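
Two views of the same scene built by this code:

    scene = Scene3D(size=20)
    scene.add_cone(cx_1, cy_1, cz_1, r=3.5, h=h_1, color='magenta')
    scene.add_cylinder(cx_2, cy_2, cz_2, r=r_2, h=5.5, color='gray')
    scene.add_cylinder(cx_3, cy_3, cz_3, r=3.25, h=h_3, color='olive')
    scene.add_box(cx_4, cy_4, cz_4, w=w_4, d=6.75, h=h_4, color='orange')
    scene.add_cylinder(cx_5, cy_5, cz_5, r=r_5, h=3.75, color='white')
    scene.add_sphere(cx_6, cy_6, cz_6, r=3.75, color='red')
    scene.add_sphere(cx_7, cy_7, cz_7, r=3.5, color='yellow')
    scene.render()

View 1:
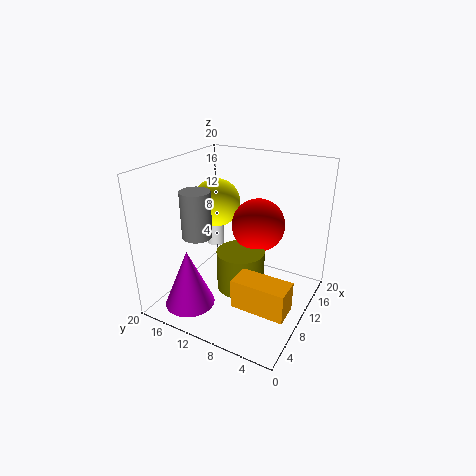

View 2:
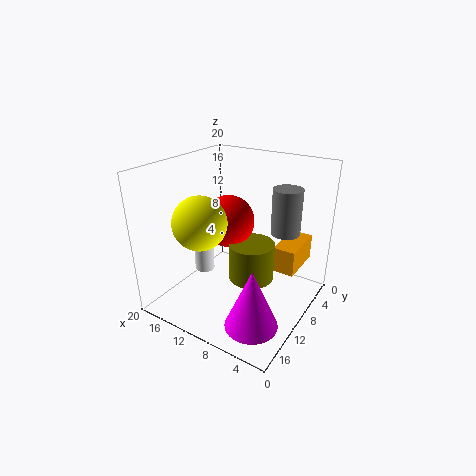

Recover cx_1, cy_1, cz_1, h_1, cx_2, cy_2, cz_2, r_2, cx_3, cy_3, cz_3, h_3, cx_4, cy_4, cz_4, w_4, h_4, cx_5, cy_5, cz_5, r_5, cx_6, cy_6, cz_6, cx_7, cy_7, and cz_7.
cx_1 = 4.75
cy_1 = 15
cz_1 = 0.75
h_1 = 8.25
cx_2 = 2.5
cy_2 = 11.25
cz_2 = 13.25
r_2 = 1.75
cx_3 = 8.5
cy_3 = 8.75
cz_3 = 3.5
h_3 = 5.5
cx_4 = 2.75
cy_4 = 0.25
cz_4 = 4.5
w_4 = 3.25
h_4 = 3.75
cx_5 = 12
cy_5 = 15
cz_5 = 7.25
r_5 = 1.25
cx_6 = 12.75
cy_6 = 8.25
cz_6 = 11.25
cx_7 = 12.5
cy_7 = 15
cz_7 = 13.5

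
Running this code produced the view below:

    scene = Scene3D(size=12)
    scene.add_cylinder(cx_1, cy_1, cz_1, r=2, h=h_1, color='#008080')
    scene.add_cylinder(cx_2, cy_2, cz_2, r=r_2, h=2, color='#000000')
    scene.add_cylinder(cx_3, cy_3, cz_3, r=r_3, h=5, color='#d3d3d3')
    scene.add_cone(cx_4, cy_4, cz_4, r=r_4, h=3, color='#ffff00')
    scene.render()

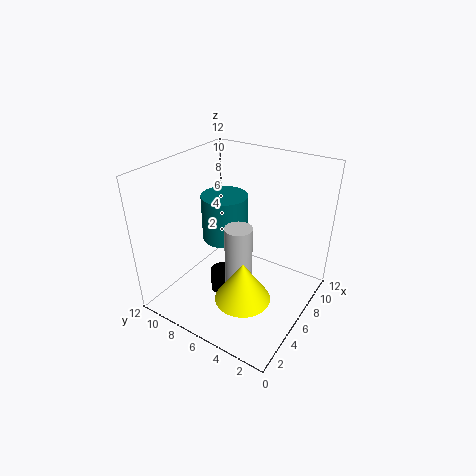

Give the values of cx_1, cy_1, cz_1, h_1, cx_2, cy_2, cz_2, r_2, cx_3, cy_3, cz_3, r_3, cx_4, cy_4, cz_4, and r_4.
cx_1 = 7
cy_1 = 8
cz_1 = 5
h_1 = 4
cx_2 = 5
cy_2 = 7
cz_2 = 1
r_2 = 1
cx_3 = 3
cy_3 = 4
cz_3 = 4
r_3 = 1
cx_4 = 2
cy_4 = 3
cz_4 = 4
r_4 = 2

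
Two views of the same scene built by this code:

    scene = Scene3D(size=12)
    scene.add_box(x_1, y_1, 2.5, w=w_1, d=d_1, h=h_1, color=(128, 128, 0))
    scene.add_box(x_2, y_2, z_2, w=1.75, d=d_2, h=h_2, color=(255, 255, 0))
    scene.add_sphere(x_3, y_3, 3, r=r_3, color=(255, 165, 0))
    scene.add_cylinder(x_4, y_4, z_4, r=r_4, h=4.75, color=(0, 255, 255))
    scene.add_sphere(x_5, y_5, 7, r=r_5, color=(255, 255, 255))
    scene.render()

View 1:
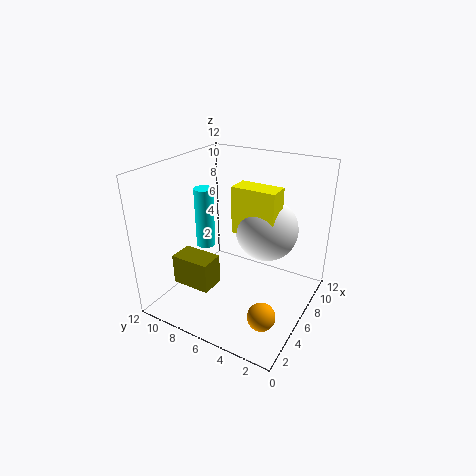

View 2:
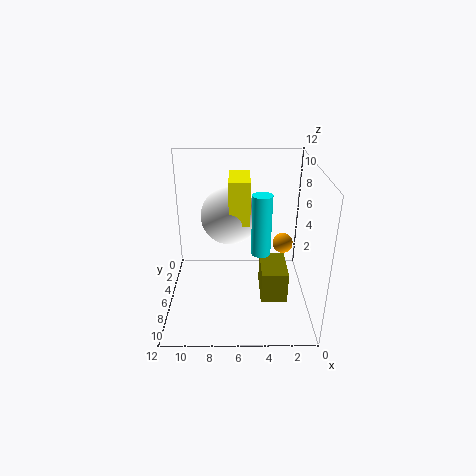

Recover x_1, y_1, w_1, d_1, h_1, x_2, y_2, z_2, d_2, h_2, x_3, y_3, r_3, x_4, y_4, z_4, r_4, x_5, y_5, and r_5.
x_1 = 2.25
y_1 = 6.75
w_1 = 2
d_1 = 3.25
h_1 = 2.5
x_2 = 5
y_2 = 2.5
z_2 = 7
d_2 = 3.5
h_2 = 3.75
x_3 = 1.5
y_3 = 1.5
r_3 = 1
x_4 = 4.25
y_4 = 8
z_4 = 5.75
r_4 = 0.75
x_5 = 6.75
y_5 = 3.75
r_5 = 2.5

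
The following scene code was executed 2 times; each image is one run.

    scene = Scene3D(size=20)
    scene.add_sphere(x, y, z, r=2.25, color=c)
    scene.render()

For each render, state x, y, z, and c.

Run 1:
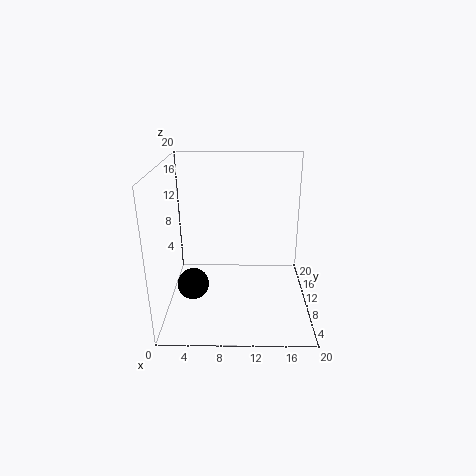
x = 3.5; y = 9.25; z = 3; c = 'black'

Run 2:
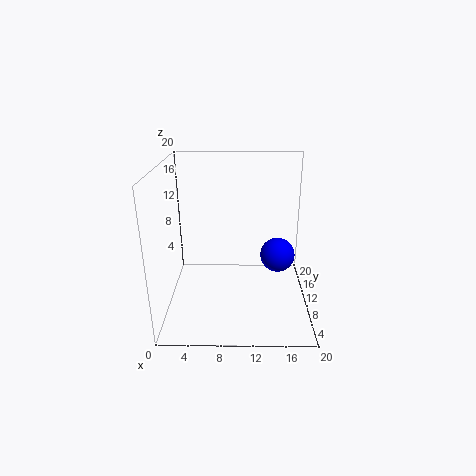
x = 15.25; y = 7.5; z = 8.75; c = 'blue'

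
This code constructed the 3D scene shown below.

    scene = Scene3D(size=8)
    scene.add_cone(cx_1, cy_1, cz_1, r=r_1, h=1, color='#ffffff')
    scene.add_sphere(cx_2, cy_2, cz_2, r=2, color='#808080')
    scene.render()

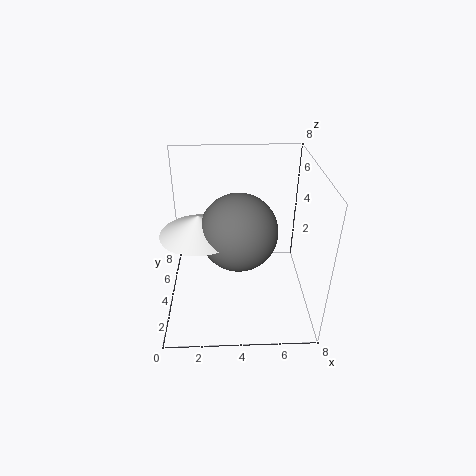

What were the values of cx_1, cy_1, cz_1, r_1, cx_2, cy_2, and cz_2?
cx_1 = 2; cy_1 = 3; cz_1 = 5; r_1 = 2; cx_2 = 4; cy_2 = 3; cz_2 = 5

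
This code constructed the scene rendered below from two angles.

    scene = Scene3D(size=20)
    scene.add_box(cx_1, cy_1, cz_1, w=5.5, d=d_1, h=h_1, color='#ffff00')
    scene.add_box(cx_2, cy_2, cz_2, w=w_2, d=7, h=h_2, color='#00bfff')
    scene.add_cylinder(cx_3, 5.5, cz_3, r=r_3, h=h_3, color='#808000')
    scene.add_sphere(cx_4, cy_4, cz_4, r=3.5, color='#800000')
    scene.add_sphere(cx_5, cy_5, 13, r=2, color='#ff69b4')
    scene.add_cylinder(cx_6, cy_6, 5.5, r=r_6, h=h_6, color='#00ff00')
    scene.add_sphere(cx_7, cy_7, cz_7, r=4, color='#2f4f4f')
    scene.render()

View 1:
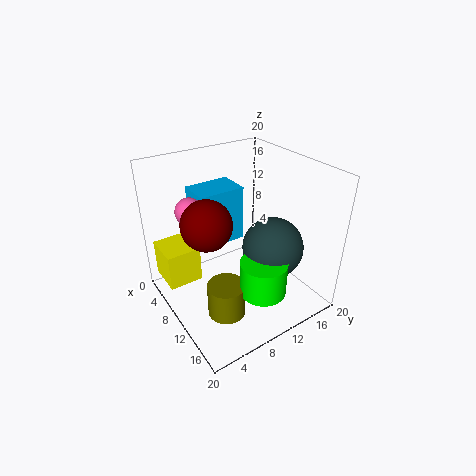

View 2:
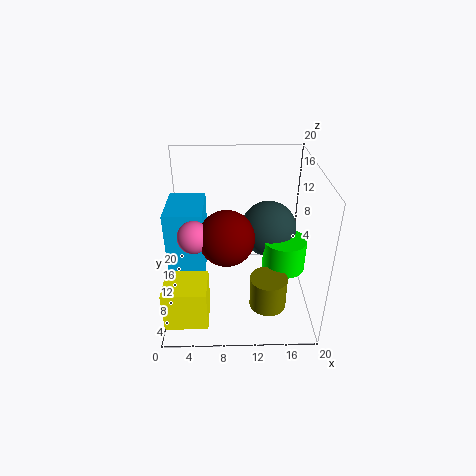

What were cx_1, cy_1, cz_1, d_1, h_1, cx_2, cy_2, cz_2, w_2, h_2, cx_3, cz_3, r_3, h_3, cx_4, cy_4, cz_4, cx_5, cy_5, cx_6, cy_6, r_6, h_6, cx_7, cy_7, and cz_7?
cx_1 = 0.5
cy_1 = 1
cz_1 = 2
d_1 = 5
h_1 = 5.5
cx_2 = 0.5
cy_2 = 7
cz_2 = 6.5
w_2 = 5
h_2 = 8.5
cx_3 = 14
cz_3 = 2
r_3 = 2.5
h_3 = 4.5
cx_4 = 8.5
cy_4 = 6
cz_4 = 12.5
cx_5 = 4.5
cy_5 = 5.5
cx_6 = 16.5
cy_6 = 9.5
r_6 = 3
h_6 = 4.5
cx_7 = 14.5
cy_7 = 12.5
cz_7 = 10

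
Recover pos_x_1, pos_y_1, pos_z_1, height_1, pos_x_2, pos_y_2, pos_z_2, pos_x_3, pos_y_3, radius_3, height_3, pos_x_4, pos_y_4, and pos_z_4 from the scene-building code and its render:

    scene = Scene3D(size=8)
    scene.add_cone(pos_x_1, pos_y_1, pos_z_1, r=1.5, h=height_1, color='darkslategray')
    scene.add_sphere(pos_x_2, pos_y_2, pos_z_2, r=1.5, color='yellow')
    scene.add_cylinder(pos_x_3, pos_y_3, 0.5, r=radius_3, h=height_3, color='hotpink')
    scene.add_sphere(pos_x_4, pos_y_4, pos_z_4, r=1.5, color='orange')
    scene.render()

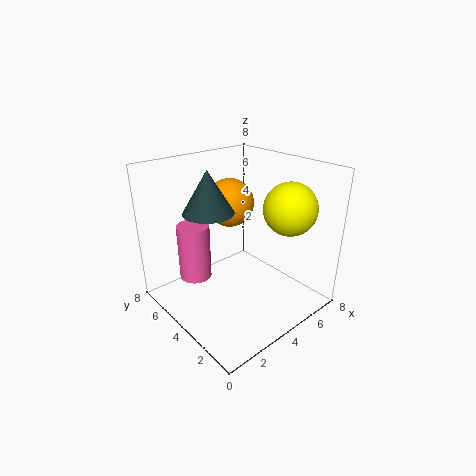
pos_x_1 = 3.5; pos_y_1 = 6; pos_z_1 = 5; height_1 = 2.5; pos_x_2 = 6.5; pos_y_2 = 2.5; pos_z_2 = 5.5; pos_x_3 = 3; pos_y_3 = 7; radius_3 = 1; height_3 = 3.5; pos_x_4 = 5.5; pos_y_4 = 6.5; pos_z_4 = 5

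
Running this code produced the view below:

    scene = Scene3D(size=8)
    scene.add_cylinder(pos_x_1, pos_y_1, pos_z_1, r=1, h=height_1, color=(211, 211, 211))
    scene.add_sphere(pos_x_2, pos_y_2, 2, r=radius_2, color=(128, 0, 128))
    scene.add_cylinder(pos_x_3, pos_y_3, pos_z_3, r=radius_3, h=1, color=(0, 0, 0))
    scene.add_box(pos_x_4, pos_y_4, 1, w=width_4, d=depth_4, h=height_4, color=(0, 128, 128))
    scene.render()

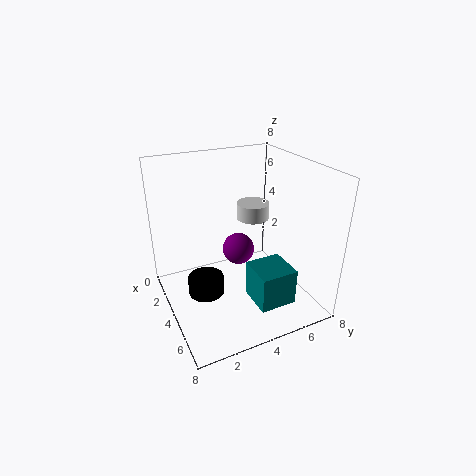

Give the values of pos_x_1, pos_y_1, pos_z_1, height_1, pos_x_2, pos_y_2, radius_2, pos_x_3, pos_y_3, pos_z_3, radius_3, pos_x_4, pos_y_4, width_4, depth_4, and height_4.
pos_x_1 = 2; pos_y_1 = 6; pos_z_1 = 4; height_1 = 1; pos_x_2 = 2; pos_y_2 = 5; radius_2 = 1; pos_x_3 = 4; pos_y_3 = 2; pos_z_3 = 1; radius_3 = 1; pos_x_4 = 5; pos_y_4 = 4; width_4 = 2; depth_4 = 2; height_4 = 2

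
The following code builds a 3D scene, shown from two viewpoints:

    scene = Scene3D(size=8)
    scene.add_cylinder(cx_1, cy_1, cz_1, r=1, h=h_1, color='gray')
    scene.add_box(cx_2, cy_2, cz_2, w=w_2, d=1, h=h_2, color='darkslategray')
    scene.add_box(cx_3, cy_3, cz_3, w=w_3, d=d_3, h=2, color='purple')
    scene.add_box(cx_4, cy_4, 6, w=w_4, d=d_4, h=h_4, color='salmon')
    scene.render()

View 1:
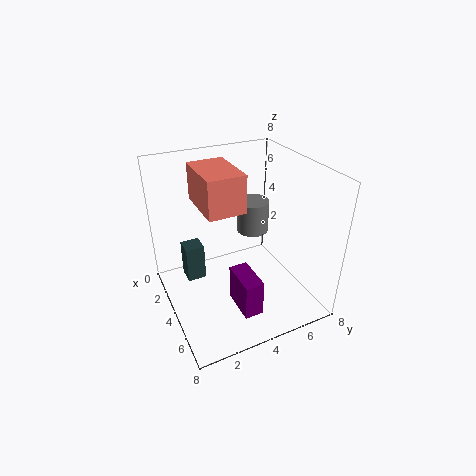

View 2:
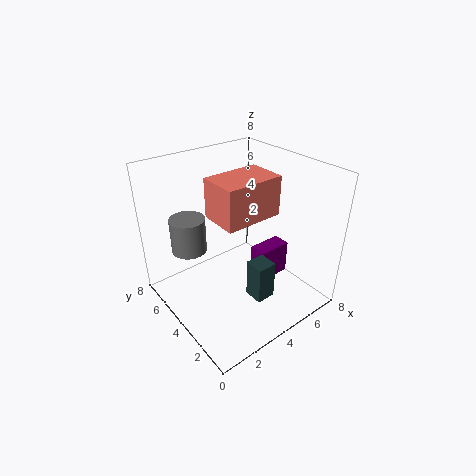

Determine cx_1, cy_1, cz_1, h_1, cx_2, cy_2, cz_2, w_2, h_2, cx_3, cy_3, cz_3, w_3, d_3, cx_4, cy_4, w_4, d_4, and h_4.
cx_1 = 2
cy_1 = 6
cz_1 = 3
h_1 = 2
cx_2 = 3
cy_2 = 1
cz_2 = 2
w_2 = 1
h_2 = 2
cx_3 = 5
cy_3 = 3
cz_3 = 1
w_3 = 2
d_3 = 1
cx_4 = 2
cy_4 = 2
w_4 = 3
d_4 = 2
h_4 = 2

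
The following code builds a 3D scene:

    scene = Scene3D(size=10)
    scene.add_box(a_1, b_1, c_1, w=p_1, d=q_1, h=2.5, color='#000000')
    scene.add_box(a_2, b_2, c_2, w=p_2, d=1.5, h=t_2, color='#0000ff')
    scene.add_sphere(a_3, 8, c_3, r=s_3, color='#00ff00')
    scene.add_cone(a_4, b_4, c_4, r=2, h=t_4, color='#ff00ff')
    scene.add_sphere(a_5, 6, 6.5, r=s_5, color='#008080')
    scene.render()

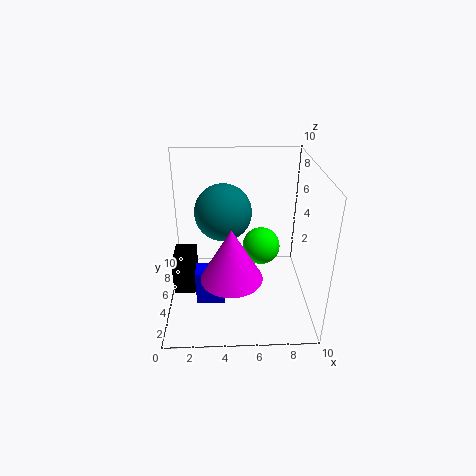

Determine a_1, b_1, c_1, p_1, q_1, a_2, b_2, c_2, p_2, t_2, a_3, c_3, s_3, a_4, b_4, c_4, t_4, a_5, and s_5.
a_1 = 0.5, b_1 = 3.5, c_1 = 1.5, p_1 = 1.5, q_1 = 2.5, a_2 = 2, b_2 = 3.5, c_2 = 0.5, p_2 = 2, t_2 = 2.5, a_3 = 7, c_3 = 2.5, s_3 = 1.5, a_4 = 4.5, b_4 = 2.5, c_4 = 3.5, t_4 = 3.5, a_5 = 4, s_5 = 2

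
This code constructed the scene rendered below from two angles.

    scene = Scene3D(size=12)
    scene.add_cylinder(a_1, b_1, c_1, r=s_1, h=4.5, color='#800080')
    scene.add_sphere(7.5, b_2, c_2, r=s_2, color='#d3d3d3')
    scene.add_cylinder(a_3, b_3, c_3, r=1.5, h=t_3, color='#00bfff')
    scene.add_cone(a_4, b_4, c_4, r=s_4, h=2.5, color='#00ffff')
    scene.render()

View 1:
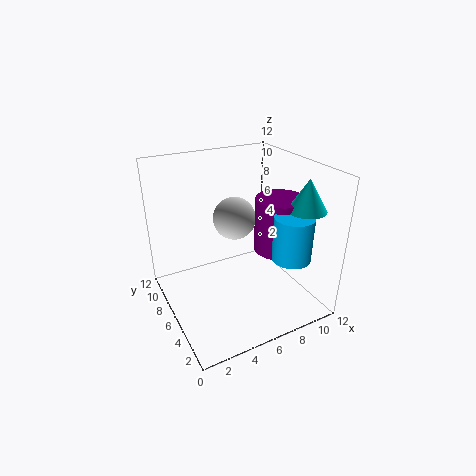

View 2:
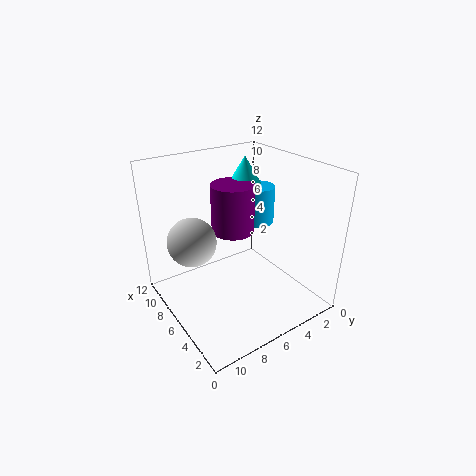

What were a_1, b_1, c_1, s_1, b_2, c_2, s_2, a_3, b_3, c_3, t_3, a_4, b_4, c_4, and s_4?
a_1 = 9
b_1 = 4.5
c_1 = 5
s_1 = 2
b_2 = 9.5
c_2 = 6
s_2 = 2
a_3 = 8.5
b_3 = 2
c_3 = 5.5
t_3 = 3.5
a_4 = 10
b_4 = 2.5
c_4 = 9
s_4 = 1.5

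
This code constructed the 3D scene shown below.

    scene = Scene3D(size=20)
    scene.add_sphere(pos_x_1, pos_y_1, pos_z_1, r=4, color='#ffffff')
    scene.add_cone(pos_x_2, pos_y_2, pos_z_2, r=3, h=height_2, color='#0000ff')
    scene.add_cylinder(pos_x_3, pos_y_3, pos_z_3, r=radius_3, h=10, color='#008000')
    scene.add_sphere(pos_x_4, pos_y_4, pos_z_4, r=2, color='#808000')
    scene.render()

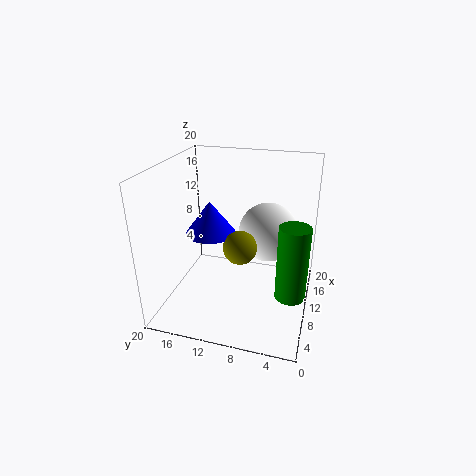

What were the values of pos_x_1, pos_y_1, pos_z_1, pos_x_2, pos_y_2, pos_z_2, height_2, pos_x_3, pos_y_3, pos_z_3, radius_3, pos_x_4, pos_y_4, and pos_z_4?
pos_x_1 = 11; pos_y_1 = 6; pos_z_1 = 11; pos_x_2 = 5; pos_y_2 = 12; pos_z_2 = 13; height_2 = 4; pos_x_3 = 7; pos_y_3 = 2; pos_z_3 = 4; radius_3 = 2; pos_x_4 = 4; pos_y_4 = 8; pos_z_4 = 12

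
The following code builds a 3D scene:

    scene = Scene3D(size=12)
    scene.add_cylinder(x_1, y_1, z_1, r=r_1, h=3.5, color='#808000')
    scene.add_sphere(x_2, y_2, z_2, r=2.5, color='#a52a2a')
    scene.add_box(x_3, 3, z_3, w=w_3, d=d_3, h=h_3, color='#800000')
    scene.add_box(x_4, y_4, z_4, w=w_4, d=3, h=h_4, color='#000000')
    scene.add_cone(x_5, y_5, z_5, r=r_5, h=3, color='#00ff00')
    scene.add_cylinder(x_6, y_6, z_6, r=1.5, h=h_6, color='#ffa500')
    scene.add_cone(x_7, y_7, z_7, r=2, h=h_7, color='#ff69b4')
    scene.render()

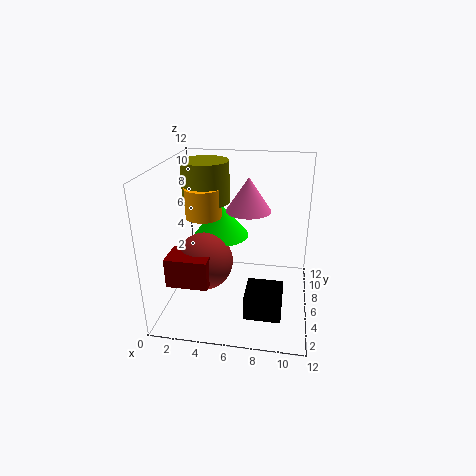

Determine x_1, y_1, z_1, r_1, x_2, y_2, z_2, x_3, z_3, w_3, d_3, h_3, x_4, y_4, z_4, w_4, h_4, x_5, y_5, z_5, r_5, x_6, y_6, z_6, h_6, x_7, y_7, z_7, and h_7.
x_1 = 3; y_1 = 7.5; z_1 = 8.5; r_1 = 2; x_2 = 3; y_2 = 6; z_2 = 3.5; x_3 = 0.5; z_3 = 2.5; w_3 = 3.5; d_3 = 2.5; h_3 = 2.5; x_4 = 7; y_4 = 2.5; z_4 = 0.5; w_4 = 3; h_4 = 2; x_5 = 4; y_5 = 8.5; z_5 = 5; r_5 = 2.5; x_6 = 3; y_6 = 6.5; z_6 = 7.5; h_6 = 2.5; x_7 = 6.5; y_7 = 8.5; z_7 = 7.5; h_7 = 3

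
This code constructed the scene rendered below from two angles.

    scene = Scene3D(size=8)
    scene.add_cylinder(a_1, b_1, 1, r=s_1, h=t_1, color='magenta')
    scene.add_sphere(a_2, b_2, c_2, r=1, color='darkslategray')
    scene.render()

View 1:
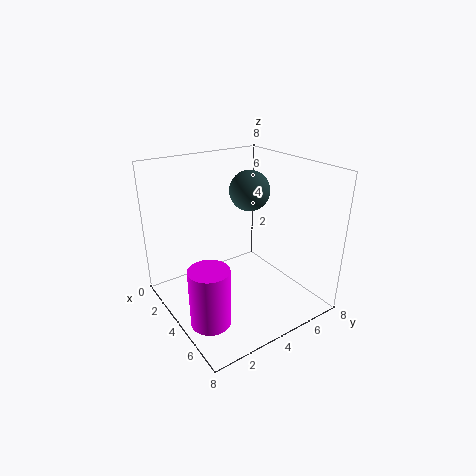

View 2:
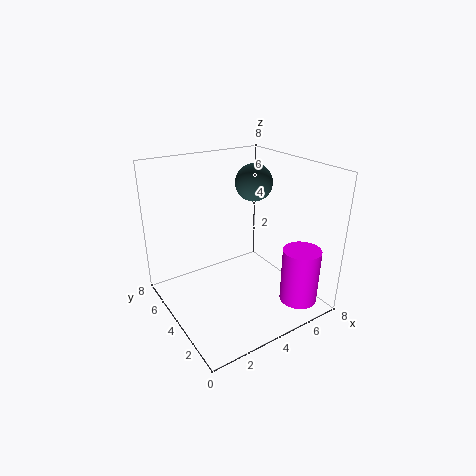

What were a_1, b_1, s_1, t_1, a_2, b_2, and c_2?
a_1 = 6, b_1 = 1, s_1 = 1, t_1 = 3, a_2 = 5, b_2 = 4, c_2 = 7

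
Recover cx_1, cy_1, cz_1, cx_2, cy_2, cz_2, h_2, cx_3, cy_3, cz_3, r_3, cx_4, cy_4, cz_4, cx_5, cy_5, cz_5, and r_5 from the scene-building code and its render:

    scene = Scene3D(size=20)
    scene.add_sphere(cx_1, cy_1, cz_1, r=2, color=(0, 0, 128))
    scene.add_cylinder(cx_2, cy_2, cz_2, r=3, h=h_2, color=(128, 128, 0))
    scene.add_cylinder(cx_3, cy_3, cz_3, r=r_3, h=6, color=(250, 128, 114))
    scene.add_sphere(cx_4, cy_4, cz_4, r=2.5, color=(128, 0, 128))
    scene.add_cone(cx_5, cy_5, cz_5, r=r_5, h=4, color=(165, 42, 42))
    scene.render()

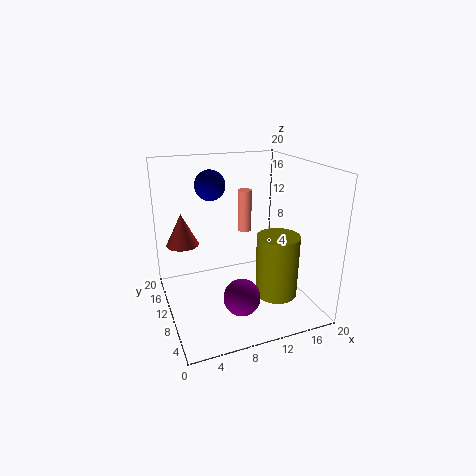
cx_1 = 6.5; cy_1 = 11; cz_1 = 17.5; cx_2 = 15; cy_2 = 7.5; cz_2 = 1.5; h_2 = 9; cx_3 = 12; cy_3 = 12.5; cz_3 = 10; r_3 = 1; cx_4 = 9; cy_4 = 6; cz_4 = 3; cx_5 = 2; cy_5 = 8.5; cz_5 = 11; r_5 = 2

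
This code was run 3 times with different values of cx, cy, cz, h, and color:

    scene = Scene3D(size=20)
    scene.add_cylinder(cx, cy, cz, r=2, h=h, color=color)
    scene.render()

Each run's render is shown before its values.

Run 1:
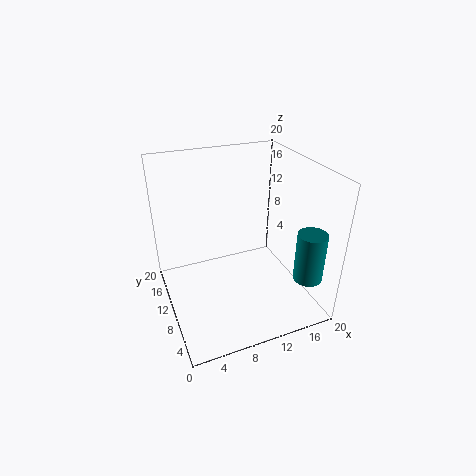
cx = 18, cy = 4, cz = 5, h = 7, color = 'teal'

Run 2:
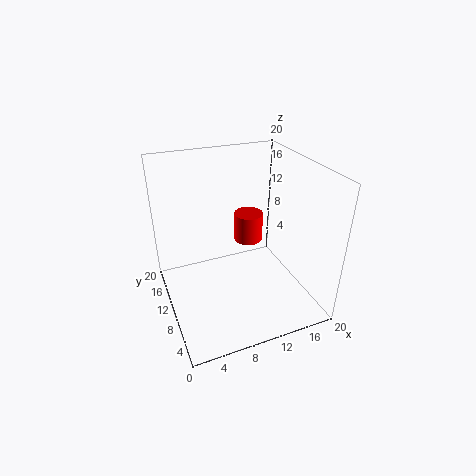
cx = 12, cy = 11, cz = 9, h = 4, color = 'red'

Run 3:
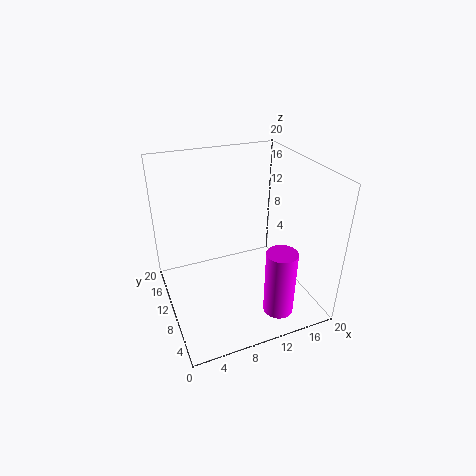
cx = 13, cy = 3, cz = 2, h = 9, color = 'magenta'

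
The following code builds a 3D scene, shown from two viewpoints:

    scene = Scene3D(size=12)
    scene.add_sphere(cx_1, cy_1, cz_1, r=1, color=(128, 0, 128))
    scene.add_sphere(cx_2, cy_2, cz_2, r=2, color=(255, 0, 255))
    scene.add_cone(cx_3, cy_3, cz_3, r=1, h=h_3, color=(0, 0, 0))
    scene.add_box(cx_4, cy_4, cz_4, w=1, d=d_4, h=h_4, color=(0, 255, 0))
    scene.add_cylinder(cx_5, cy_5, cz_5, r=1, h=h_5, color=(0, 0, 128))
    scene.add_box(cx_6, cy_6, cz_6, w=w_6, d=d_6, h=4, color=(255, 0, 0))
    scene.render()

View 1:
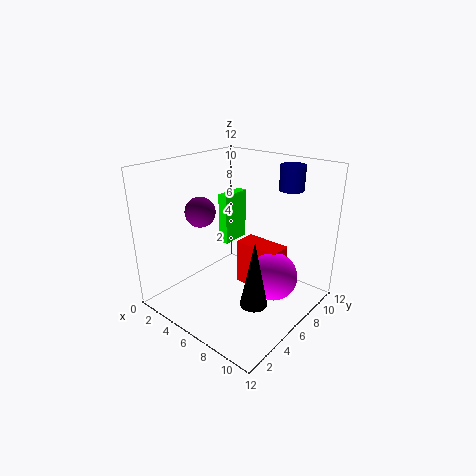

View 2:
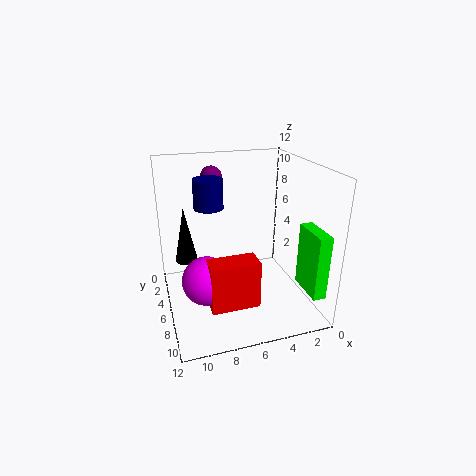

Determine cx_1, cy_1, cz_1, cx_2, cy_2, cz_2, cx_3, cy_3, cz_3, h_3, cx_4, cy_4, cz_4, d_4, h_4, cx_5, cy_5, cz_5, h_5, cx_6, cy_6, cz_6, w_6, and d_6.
cx_1 = 7, cy_1 = 1, cz_1 = 10, cx_2 = 9, cy_2 = 7, cz_2 = 3, cx_3 = 10, cy_3 = 3, cz_3 = 3, h_3 = 5, cx_4 = 1, cy_4 = 9, cz_4 = 3, d_4 = 3, h_4 = 5, cx_5 = 9, cy_5 = 9, cz_5 = 10, h_5 = 2, cx_6 = 5, cy_6 = 7, cz_6 = 1, w_6 = 4, d_6 = 2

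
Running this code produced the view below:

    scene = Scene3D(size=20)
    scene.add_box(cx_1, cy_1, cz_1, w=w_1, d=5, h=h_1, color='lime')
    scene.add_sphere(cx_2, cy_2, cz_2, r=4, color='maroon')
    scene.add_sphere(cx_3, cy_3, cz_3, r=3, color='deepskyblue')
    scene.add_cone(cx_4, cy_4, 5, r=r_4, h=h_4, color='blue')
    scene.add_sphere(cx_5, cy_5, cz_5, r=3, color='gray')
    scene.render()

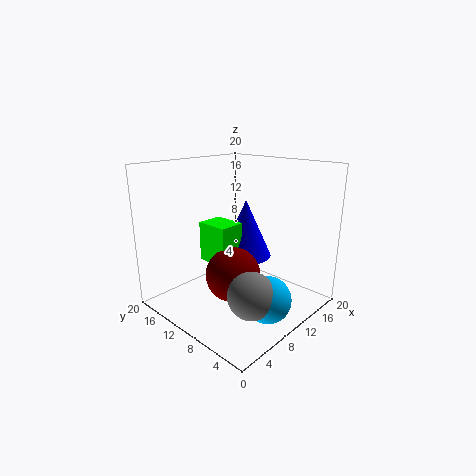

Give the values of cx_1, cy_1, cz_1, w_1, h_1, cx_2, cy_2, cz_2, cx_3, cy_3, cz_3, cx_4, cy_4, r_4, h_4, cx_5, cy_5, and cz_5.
cx_1 = 9, cy_1 = 12, cz_1 = 5, w_1 = 4, h_1 = 6, cx_2 = 10, cy_2 = 11, cz_2 = 4, cx_3 = 8, cy_3 = 3, cz_3 = 4, cx_4 = 15, cy_4 = 13, r_4 = 4, h_4 = 9, cx_5 = 6, cy_5 = 4, cz_5 = 5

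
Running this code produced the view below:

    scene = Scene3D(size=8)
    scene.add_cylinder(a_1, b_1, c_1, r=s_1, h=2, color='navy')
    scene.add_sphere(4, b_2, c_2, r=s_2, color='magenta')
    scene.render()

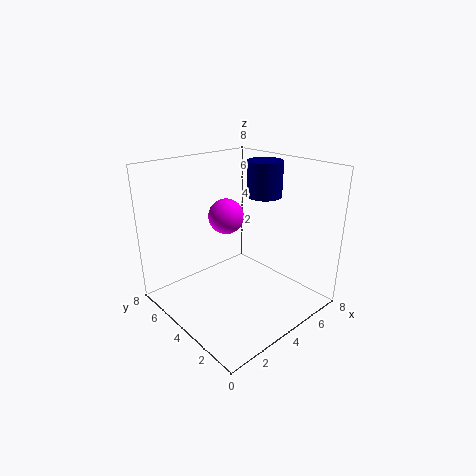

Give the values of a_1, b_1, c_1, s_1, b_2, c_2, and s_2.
a_1 = 6
b_1 = 4
c_1 = 6
s_1 = 1
b_2 = 5
c_2 = 5
s_2 = 1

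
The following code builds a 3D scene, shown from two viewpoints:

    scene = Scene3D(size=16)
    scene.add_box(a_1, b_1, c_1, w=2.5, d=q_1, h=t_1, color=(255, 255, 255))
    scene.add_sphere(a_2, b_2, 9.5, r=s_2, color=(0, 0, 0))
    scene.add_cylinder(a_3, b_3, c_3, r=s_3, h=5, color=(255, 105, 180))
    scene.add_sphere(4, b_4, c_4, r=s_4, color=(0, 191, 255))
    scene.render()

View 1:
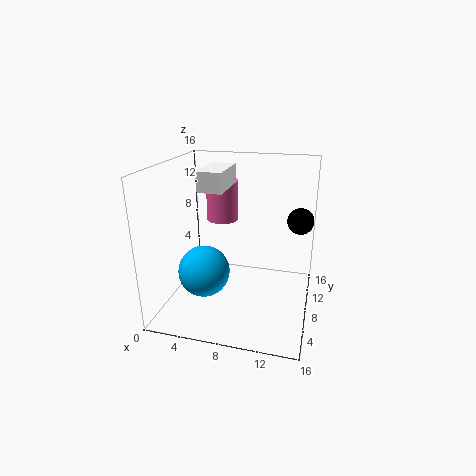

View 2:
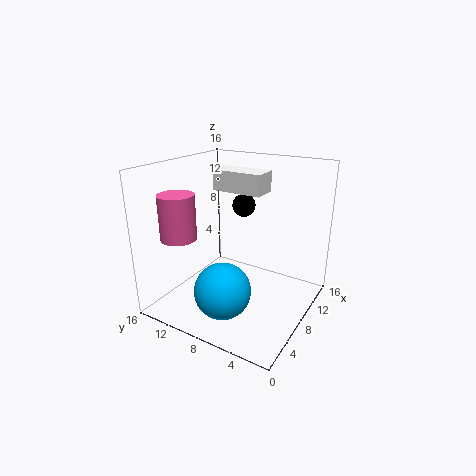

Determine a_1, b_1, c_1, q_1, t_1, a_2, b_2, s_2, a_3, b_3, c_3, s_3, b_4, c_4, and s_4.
a_1 = 5; b_1 = 4; c_1 = 14; q_1 = 5; t_1 = 2; a_2 = 14.5; b_2 = 11; s_2 = 1.5; a_3 = 4.5; b_3 = 13.5; c_3 = 8; s_3 = 2; b_4 = 7.5; c_4 = 3.5; s_4 = 3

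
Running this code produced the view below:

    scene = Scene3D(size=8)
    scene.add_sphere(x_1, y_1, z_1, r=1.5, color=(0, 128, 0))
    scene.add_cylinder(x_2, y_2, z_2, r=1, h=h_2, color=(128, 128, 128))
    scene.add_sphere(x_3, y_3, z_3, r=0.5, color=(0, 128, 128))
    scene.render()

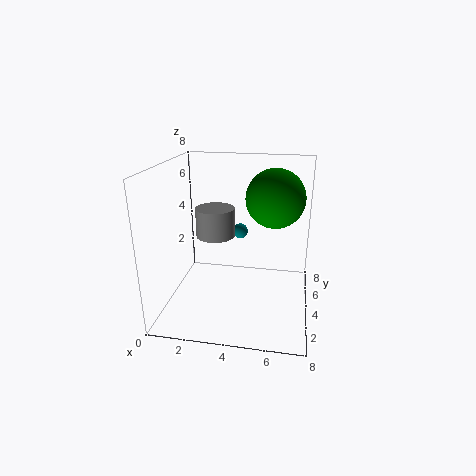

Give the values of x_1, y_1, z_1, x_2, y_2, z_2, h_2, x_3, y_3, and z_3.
x_1 = 6
y_1 = 3.5
z_1 = 6.5
x_2 = 3
y_2 = 3
z_2 = 4.5
h_2 = 1.5
x_3 = 3.5
y_3 = 7.5
z_3 = 3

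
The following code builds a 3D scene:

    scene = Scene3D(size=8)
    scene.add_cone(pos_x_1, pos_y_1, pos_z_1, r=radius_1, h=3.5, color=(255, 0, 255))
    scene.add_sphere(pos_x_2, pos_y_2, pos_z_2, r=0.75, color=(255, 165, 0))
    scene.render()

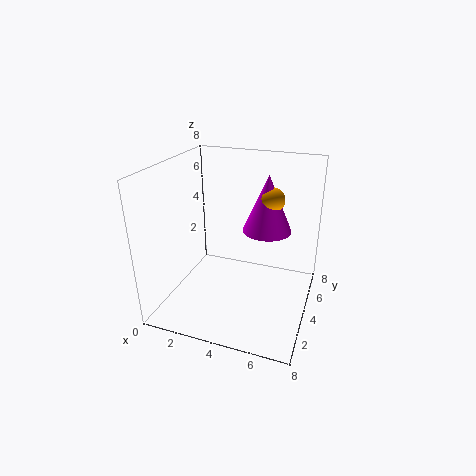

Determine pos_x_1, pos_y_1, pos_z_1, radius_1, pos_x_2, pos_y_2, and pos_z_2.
pos_x_1 = 5; pos_y_1 = 6.5; pos_z_1 = 3.5; radius_1 = 1.5; pos_x_2 = 5.25; pos_y_2 = 6.5; pos_z_2 = 5.5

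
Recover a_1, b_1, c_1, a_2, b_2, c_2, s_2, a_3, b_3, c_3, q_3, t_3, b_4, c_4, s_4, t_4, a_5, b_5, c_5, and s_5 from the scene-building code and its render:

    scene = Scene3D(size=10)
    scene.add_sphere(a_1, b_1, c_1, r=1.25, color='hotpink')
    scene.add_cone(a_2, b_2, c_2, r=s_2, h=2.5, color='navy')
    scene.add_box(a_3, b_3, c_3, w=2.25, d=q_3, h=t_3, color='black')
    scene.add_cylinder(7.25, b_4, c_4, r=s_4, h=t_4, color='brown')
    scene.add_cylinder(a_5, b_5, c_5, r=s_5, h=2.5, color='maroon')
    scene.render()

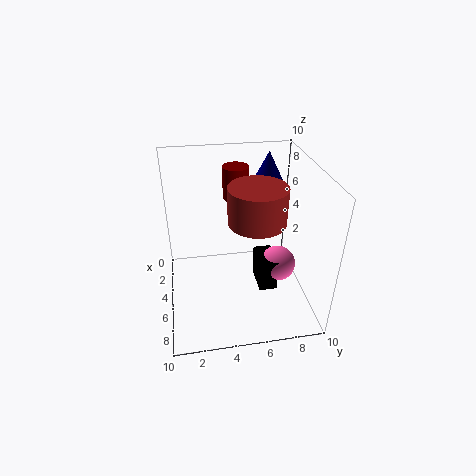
a_1 = 5.75
b_1 = 7.75
c_1 = 3
a_2 = 1.25
b_2 = 8
c_2 = 7.25
s_2 = 1.25
a_3 = 4.5
b_3 = 6.25
c_3 = 1.5
q_3 = 1.25
t_3 = 2.25
b_4 = 5.75
c_4 = 7.5
s_4 = 1.75
t_4 = 2.25
a_5 = 1.25
b_5 = 5.5
c_5 = 6.25
s_5 = 1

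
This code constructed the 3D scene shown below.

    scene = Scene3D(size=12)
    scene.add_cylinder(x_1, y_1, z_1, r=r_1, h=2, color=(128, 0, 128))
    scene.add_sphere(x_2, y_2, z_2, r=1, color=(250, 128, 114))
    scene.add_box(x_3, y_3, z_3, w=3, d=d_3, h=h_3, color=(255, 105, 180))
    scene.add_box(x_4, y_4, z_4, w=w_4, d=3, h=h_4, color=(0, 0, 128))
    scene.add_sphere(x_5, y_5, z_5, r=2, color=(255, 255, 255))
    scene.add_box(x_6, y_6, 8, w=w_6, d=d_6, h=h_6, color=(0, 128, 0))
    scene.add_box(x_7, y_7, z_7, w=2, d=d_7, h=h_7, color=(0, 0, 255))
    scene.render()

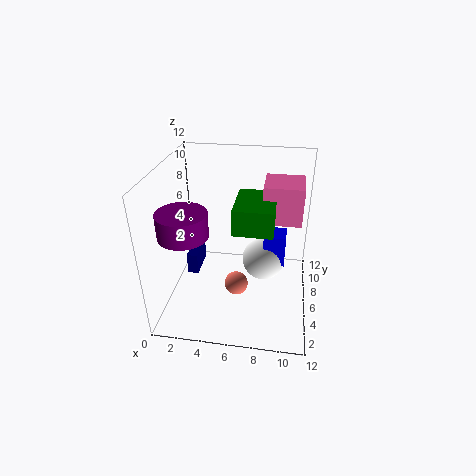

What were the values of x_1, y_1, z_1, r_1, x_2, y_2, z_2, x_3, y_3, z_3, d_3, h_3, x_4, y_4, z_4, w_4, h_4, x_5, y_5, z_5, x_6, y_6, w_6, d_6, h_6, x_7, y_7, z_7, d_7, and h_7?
x_1 = 2, y_1 = 4, z_1 = 7, r_1 = 2, x_2 = 6, y_2 = 5, z_2 = 2, x_3 = 8, y_3 = 5, z_3 = 8, d_3 = 3, h_3 = 3, x_4 = 1, y_4 = 7, z_4 = 1, w_4 = 1, h_4 = 2, x_5 = 8, y_5 = 9, z_5 = 2, x_6 = 6, y_6 = 3, w_6 = 3, d_6 = 4, h_6 = 2, x_7 = 8, y_7 = 8, z_7 = 2, d_7 = 2, h_7 = 3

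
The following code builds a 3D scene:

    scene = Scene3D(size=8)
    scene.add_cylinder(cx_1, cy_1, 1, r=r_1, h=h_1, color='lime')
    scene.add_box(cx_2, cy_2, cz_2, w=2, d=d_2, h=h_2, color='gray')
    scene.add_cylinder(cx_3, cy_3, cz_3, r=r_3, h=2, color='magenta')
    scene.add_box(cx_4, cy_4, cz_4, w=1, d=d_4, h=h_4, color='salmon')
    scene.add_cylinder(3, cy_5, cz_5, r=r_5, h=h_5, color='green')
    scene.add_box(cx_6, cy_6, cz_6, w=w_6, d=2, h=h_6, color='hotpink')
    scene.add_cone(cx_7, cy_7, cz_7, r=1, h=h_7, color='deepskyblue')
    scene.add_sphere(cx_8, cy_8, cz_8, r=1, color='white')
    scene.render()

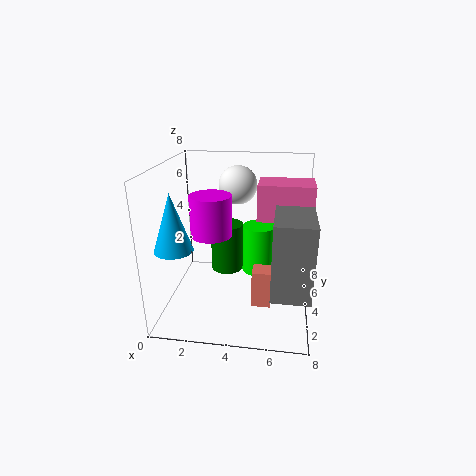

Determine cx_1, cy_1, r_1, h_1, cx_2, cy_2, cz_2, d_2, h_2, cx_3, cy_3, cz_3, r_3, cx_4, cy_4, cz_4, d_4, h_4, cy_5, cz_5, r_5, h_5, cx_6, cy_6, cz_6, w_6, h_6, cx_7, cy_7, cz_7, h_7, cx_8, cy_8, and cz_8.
cx_1 = 5; cy_1 = 6; r_1 = 1; h_1 = 3; cx_2 = 6; cy_2 = 1; cz_2 = 2; d_2 = 3; h_2 = 4; cx_3 = 3; cy_3 = 2; cz_3 = 5; r_3 = 1; cx_4 = 5; cy_4 = 2; cz_4 = 1; d_4 = 1; h_4 = 2; cy_5 = 6; cz_5 = 1; r_5 = 1; h_5 = 3; cx_6 = 5; cy_6 = 4; cz_6 = 5; w_6 = 3; h_6 = 2; cx_7 = 1; cy_7 = 2; cz_7 = 4; h_7 = 3; cx_8 = 4; cy_8 = 4; cz_8 = 7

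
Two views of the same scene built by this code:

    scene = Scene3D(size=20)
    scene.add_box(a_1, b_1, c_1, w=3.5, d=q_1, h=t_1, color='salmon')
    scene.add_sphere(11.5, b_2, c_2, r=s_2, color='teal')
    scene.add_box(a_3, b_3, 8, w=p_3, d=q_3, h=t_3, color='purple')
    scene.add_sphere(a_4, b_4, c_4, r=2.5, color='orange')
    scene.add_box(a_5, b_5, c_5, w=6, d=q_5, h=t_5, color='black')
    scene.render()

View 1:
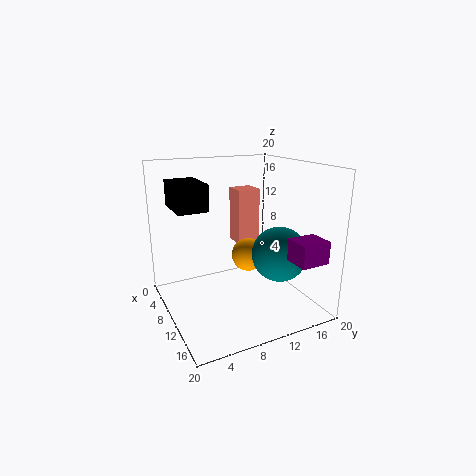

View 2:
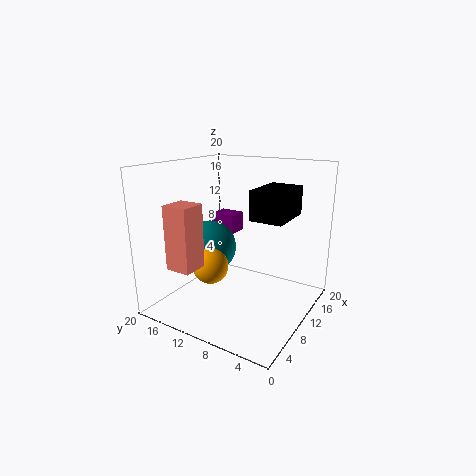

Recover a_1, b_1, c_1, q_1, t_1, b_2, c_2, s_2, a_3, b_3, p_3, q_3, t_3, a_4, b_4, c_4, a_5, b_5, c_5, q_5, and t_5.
a_1 = 2, b_1 = 12.5, c_1 = 7, q_1 = 3.5, t_1 = 8.5, b_2 = 16, c_2 = 7, s_2 = 4, a_3 = 15.5, b_3 = 14.5, p_3 = 3.5, q_3 = 4, t_3 = 3, a_4 = 7.5, b_4 = 13, c_4 = 6, a_5 = 5, b_5 = 1.5, c_5 = 14.5, q_5 = 4, t_5 = 3.5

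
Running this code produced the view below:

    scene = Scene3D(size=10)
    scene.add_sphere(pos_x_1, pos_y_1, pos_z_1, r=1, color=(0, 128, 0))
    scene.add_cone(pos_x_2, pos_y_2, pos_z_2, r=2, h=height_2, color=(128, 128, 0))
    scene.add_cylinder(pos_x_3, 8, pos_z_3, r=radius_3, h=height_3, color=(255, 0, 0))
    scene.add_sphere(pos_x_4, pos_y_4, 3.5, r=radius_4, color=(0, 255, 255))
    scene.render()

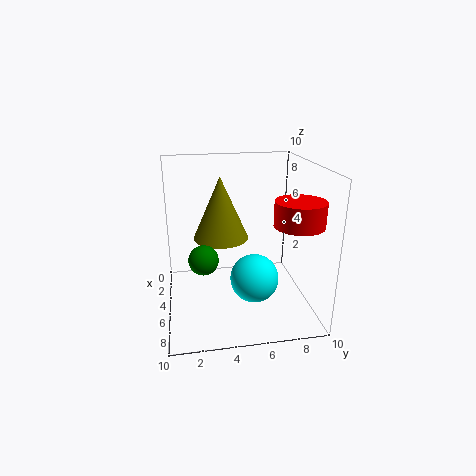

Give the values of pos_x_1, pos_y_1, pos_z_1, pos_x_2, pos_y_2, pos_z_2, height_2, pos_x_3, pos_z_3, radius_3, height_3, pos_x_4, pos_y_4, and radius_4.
pos_x_1 = 6, pos_y_1 = 2.5, pos_z_1 = 4, pos_x_2 = 3.5, pos_y_2 = 4, pos_z_2 = 4.5, height_2 = 4.5, pos_x_3 = 8.5, pos_z_3 = 7, radius_3 = 1.5, height_3 = 1.5, pos_x_4 = 8, pos_y_4 = 5.5, radius_4 = 1.5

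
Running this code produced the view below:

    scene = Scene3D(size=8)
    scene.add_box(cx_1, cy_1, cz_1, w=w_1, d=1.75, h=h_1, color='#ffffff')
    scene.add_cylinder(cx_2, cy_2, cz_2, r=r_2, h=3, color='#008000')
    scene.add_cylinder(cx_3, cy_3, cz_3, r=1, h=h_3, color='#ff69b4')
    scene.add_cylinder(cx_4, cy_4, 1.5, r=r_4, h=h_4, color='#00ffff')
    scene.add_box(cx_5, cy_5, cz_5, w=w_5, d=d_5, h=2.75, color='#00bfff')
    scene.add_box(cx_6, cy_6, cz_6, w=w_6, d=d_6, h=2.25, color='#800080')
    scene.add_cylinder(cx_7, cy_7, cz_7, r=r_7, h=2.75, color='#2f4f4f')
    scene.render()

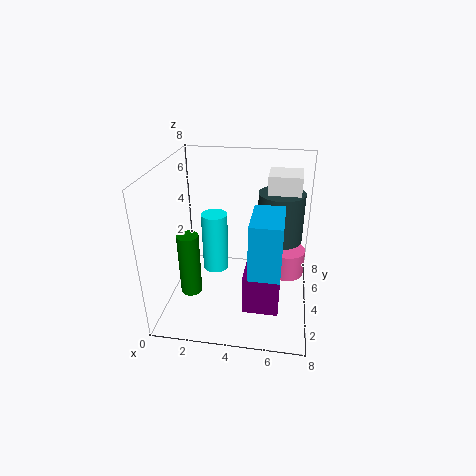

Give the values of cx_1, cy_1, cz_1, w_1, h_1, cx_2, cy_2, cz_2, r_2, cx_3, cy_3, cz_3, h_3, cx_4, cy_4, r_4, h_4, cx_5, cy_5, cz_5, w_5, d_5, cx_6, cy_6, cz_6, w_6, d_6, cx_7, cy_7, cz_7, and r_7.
cx_1 = 5.5, cy_1 = 4.25, cz_1 = 5.5, w_1 = 1.75, h_1 = 2, cx_2 = 2.25, cy_2 = 0.75, cz_2 = 2.75, r_2 = 0.5, cx_3 = 6.75, cy_3 = 4.5, cz_3 = 1.75, h_3 = 1.5, cx_4 = 2.5, cy_4 = 4.75, r_4 = 0.75, h_4 = 3.5, cx_5 = 5, cy_5 = 0.5, cz_5 = 3.75, w_5 = 1.5, d_5 = 2.5, cx_6 = 4.5, cy_6 = 2.25, cz_6 = 0.25, w_6 = 2, d_6 = 2.25, cx_7 = 6.25, cy_7 = 4.75, cz_7 = 3.75, r_7 = 1.25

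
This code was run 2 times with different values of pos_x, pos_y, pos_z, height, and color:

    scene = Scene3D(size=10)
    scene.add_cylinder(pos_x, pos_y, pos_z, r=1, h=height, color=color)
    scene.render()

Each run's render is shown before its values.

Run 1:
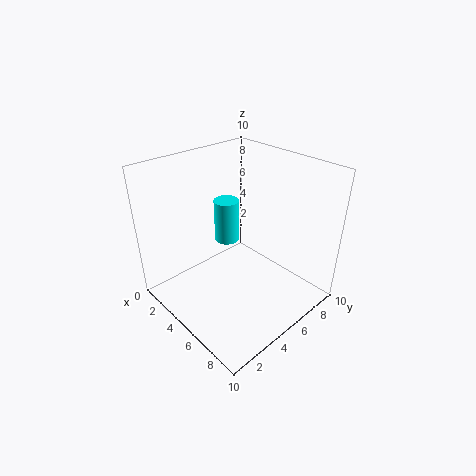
pos_x = 1.5
pos_y = 7
pos_z = 2.5
height = 3.5
color = 'cyan'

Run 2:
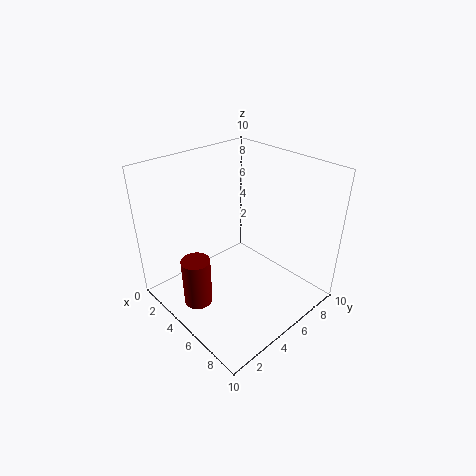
pos_x = 4
pos_y = 2
pos_z = 0.5
height = 3.5
color = 'maroon'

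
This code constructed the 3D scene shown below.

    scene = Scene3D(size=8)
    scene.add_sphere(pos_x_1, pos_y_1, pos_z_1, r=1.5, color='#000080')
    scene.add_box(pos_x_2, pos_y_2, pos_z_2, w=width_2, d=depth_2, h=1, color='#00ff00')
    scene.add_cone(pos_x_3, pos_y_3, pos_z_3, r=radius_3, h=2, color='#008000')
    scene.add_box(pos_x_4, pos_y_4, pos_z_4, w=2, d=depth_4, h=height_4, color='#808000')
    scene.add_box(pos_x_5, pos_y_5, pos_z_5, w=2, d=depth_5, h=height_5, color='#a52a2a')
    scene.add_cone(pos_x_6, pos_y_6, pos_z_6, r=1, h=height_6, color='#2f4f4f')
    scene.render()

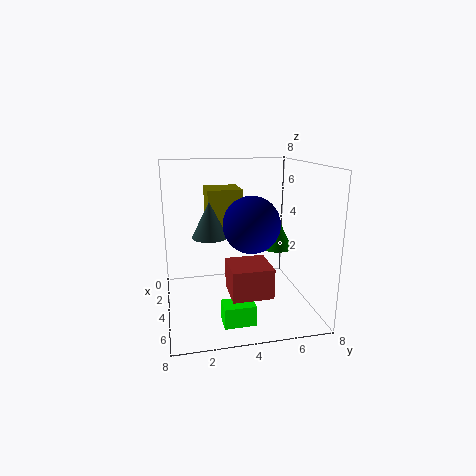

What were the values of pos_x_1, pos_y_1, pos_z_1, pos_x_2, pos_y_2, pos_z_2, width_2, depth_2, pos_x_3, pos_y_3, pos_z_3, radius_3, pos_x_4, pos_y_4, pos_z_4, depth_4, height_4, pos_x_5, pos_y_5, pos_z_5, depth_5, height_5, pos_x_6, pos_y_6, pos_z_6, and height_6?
pos_x_1 = 5; pos_y_1 = 4.5; pos_z_1 = 5; pos_x_2 = 7; pos_y_2 = 2.5; pos_z_2 = 1; width_2 = 1; depth_2 = 1.5; pos_x_3 = 2; pos_y_3 = 7; pos_z_3 = 2.5; radius_3 = 1; pos_x_4 = 1; pos_y_4 = 2.5; pos_z_4 = 4; depth_4 = 2; height_4 = 2.5; pos_x_5 = 5.5; pos_y_5 = 3; pos_z_5 = 2; depth_5 = 2; height_5 = 1.5; pos_x_6 = 3.5; pos_y_6 = 2.5; pos_z_6 = 4; height_6 = 2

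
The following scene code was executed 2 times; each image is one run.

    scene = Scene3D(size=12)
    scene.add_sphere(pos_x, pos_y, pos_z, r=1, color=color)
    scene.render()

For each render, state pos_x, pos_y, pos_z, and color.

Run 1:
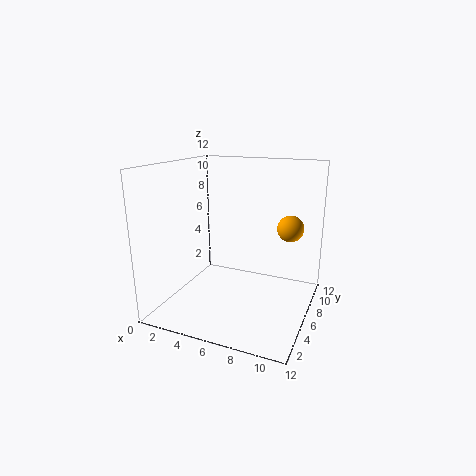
pos_x = 10.5; pos_y = 5.5; pos_z = 7.5; color = 'orange'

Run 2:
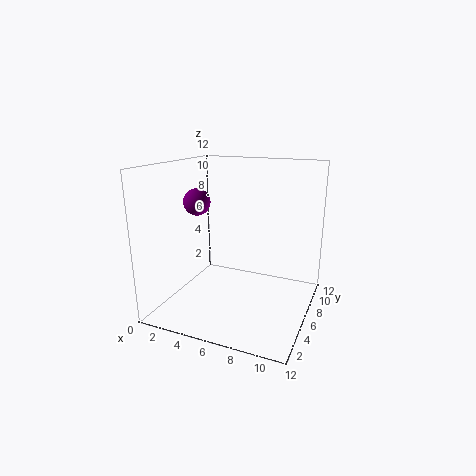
pos_x = 4; pos_y = 3; pos_z = 9.5; color = 'purple'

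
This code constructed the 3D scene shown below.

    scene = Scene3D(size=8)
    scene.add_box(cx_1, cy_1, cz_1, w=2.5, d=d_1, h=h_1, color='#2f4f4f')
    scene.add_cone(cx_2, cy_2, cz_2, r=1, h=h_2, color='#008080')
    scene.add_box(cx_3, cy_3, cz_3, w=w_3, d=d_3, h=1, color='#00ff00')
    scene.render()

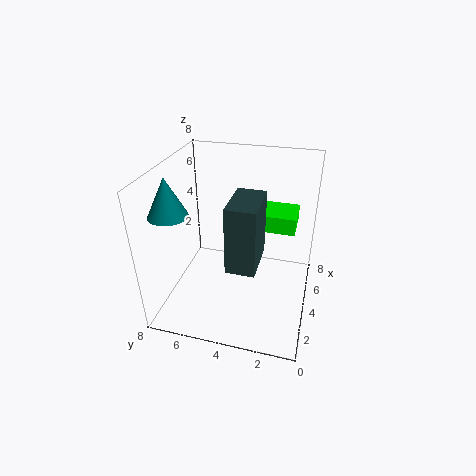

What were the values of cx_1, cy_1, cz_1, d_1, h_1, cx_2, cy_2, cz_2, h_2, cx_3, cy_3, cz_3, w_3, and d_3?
cx_1 = 1.5; cy_1 = 2.5; cz_1 = 3.5; d_1 = 1.5; h_1 = 3.5; cx_2 = 2; cy_2 = 7; cz_2 = 6; h_2 = 2; cx_3 = 5; cy_3 = 1; cz_3 = 4; w_3 = 2; d_3 = 2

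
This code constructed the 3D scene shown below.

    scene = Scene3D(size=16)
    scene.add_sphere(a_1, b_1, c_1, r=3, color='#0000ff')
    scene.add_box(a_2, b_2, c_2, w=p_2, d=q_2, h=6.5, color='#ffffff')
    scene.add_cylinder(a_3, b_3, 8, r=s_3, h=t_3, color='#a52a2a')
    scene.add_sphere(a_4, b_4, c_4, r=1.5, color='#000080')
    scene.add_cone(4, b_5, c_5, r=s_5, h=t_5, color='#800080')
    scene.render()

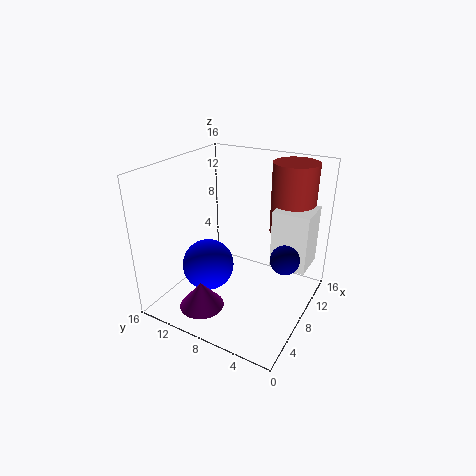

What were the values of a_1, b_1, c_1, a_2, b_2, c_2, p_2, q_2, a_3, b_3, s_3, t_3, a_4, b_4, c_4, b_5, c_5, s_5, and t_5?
a_1 = 7
b_1 = 11.5
c_1 = 4
a_2 = 9
b_2 = 0.5
c_2 = 5
p_2 = 4
q_2 = 4
a_3 = 12.5
b_3 = 3.5
s_3 = 2.5
t_3 = 8
a_4 = 7
b_4 = 2
c_4 = 7.5
b_5 = 10.5
c_5 = 0.5
s_5 = 2.5
t_5 = 3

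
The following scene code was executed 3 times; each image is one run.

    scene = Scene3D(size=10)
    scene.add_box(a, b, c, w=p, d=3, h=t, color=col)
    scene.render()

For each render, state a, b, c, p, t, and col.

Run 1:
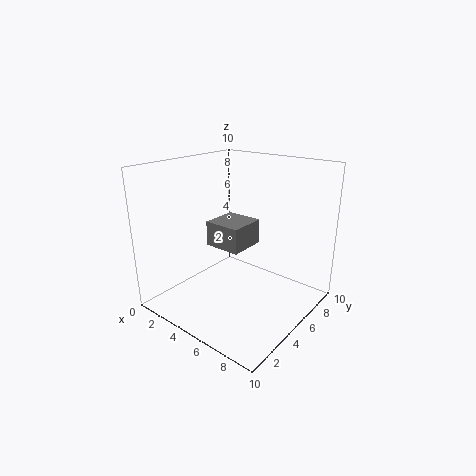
a = 1; b = 6; c = 3; p = 3; t = 2; col = 'gray'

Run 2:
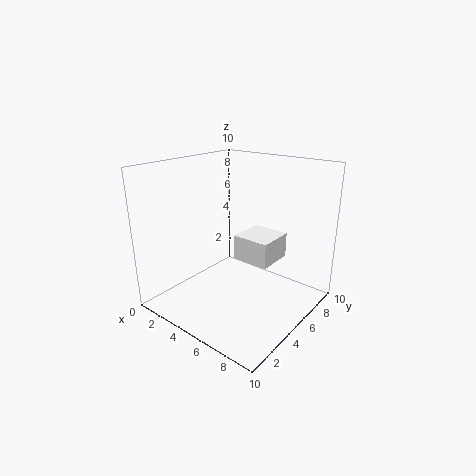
a = 3; b = 7; c = 2; p = 3; t = 2; col = 'white'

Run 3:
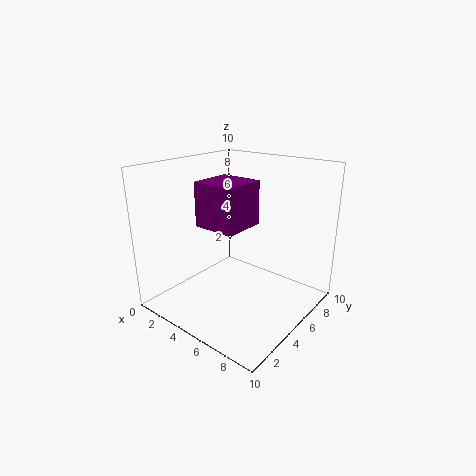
a = 3; b = 3; c = 6; p = 3; t = 3; col = 'purple'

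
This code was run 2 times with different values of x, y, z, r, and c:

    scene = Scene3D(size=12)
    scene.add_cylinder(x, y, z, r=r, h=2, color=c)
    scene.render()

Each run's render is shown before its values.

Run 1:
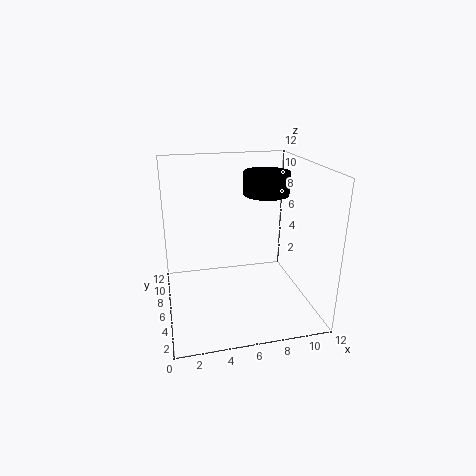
x = 9
y = 8
z = 9
r = 2
c = 'black'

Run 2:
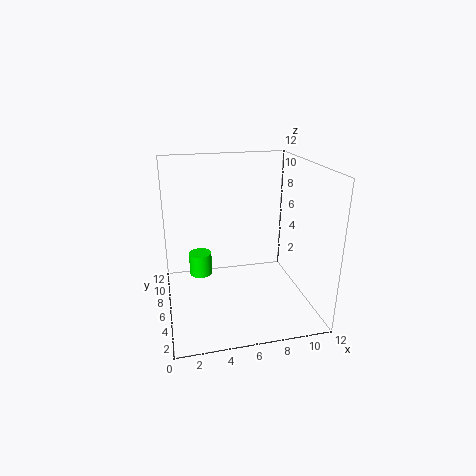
x = 3
y = 8
z = 2
r = 1
c = 'lime'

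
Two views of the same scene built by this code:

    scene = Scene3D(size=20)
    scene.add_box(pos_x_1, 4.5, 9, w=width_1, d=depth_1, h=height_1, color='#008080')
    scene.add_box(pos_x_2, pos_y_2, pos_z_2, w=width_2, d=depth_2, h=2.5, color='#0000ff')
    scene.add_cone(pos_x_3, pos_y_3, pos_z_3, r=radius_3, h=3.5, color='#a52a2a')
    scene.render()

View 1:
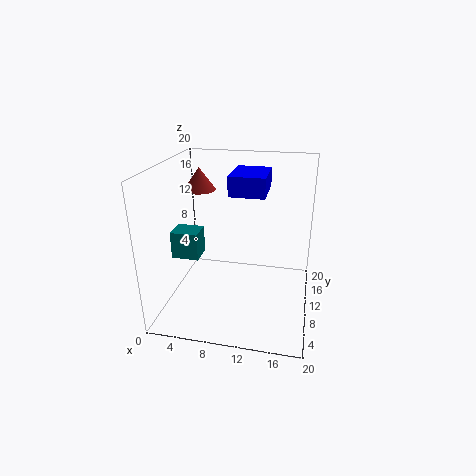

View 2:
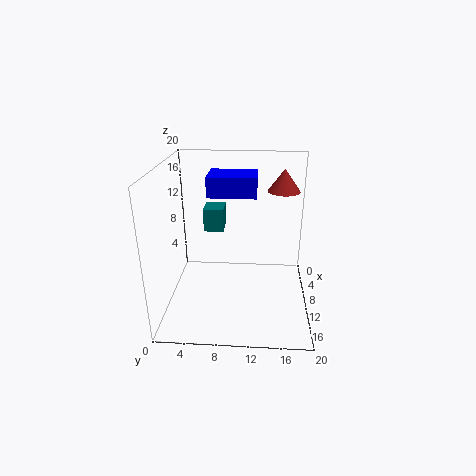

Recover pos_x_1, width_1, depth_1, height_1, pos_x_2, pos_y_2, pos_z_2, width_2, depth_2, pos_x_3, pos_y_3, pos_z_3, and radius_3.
pos_x_1 = 2.5; width_1 = 3.5; depth_1 = 3; height_1 = 3.5; pos_x_2 = 9.5; pos_y_2 = 6.5; pos_z_2 = 17; width_2 = 4.5; depth_2 = 6; pos_x_3 = 2.5; pos_y_3 = 16.5; pos_z_3 = 14.5; radius_3 = 2.5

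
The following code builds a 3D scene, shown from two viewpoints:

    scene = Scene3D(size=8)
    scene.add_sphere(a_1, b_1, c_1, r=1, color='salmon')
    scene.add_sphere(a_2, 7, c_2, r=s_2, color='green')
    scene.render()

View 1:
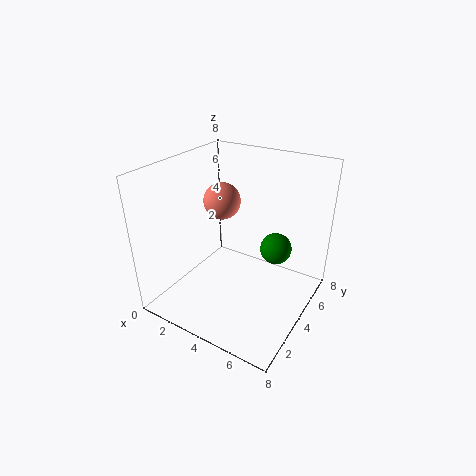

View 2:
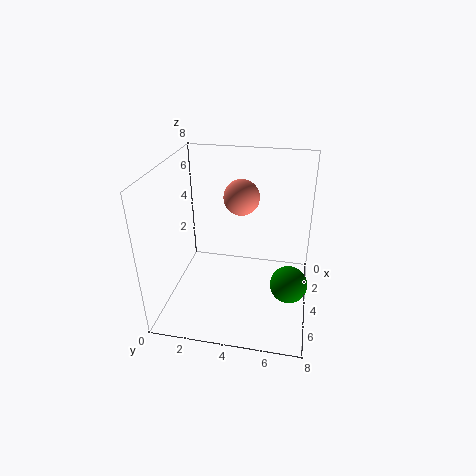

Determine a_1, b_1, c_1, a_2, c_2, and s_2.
a_1 = 3
b_1 = 4
c_1 = 6
a_2 = 5
c_2 = 2
s_2 = 1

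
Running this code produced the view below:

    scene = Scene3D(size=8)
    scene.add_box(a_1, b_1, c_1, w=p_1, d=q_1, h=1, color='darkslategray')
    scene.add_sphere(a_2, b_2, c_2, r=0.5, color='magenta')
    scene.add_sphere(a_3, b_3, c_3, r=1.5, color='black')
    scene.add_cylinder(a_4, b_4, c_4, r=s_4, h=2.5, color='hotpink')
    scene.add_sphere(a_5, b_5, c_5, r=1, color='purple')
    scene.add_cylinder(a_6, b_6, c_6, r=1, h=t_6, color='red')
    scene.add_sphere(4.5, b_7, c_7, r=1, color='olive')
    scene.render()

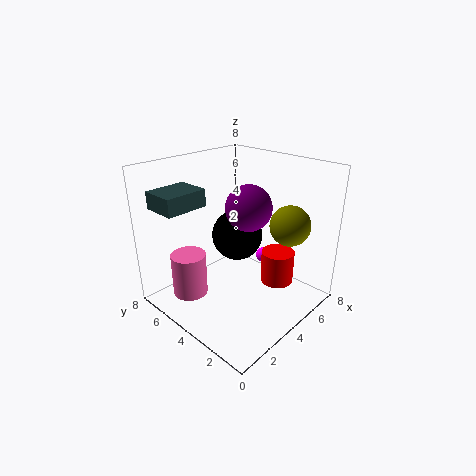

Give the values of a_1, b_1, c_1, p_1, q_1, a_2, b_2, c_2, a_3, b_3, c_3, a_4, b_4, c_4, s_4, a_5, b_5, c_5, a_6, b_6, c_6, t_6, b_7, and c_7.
a_1 = 1; b_1 = 6; c_1 = 5.5; p_1 = 2.5; q_1 = 2; a_2 = 7; b_2 = 4.5; c_2 = 1.5; a_3 = 5; b_3 = 5; c_3 = 3.5; a_4 = 2; b_4 = 6; c_4 = 0.5; s_4 = 1; a_5 = 2; b_5 = 1.5; c_5 = 7; a_6 = 6.5; b_6 = 3; c_6 = 0.5; t_6 = 2; b_7 = 1; c_7 = 5.5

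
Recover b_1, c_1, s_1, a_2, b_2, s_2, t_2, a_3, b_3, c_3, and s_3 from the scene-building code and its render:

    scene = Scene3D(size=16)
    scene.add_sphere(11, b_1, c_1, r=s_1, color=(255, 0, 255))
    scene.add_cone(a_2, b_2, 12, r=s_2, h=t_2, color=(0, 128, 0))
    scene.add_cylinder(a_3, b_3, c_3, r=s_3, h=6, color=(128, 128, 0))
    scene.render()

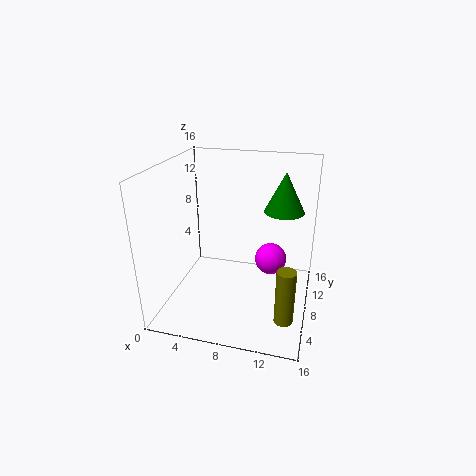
b_1 = 13, c_1 = 3, s_1 = 2, a_2 = 13, b_2 = 7, s_2 = 2, t_2 = 4, a_3 = 14, b_3 = 4, c_3 = 1, s_3 = 1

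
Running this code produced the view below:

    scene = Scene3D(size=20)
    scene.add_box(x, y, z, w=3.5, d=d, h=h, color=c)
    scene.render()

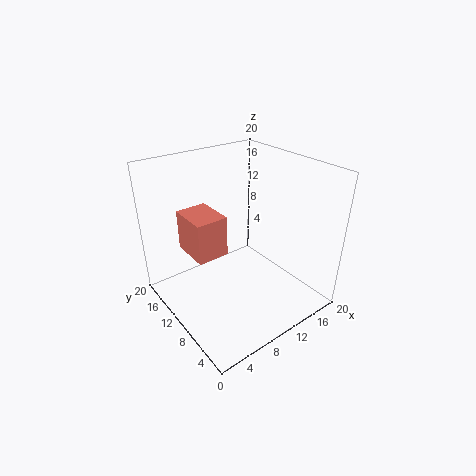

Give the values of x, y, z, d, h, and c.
x = 0.5
y = 4
z = 13
d = 4.5
h = 4.5
c = 'salmon'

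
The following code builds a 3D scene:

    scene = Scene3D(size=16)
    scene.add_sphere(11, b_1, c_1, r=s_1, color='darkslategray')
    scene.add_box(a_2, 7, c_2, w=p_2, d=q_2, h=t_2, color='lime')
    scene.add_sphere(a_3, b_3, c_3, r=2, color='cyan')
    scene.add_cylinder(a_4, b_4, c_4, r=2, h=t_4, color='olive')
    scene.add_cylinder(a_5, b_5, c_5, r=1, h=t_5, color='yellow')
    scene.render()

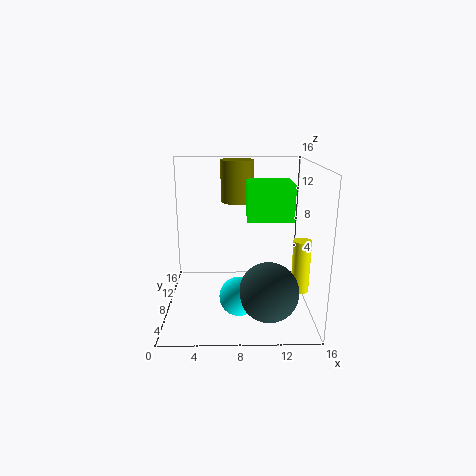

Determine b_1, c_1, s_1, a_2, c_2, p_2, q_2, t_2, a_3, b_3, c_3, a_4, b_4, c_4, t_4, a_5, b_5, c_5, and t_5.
b_1 = 3, c_1 = 4, s_1 = 3, a_2 = 9, c_2 = 10, p_2 = 5, q_2 = 5, t_2 = 4, a_3 = 8, b_3 = 4, c_3 = 3, a_4 = 8, b_4 = 13, c_4 = 11, t_4 = 5, a_5 = 15, b_5 = 7, c_5 = 2, t_5 = 6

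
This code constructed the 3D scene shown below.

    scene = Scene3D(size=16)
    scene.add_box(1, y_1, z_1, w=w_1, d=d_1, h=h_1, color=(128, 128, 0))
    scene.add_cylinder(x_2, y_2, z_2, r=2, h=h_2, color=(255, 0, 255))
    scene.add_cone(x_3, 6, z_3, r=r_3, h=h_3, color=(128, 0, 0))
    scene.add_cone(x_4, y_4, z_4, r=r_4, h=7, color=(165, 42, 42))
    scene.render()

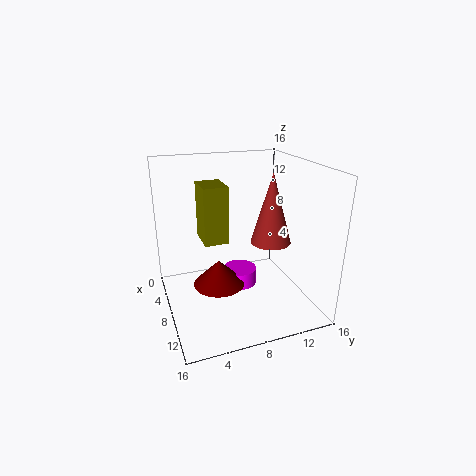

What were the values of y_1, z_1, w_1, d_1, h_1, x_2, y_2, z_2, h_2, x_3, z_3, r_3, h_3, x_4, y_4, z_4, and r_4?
y_1 = 5; z_1 = 6; w_1 = 4; d_1 = 3; h_1 = 7; x_2 = 6; y_2 = 9; z_2 = 1; h_2 = 2; x_3 = 7; z_3 = 2; r_3 = 3; h_3 = 3; x_4 = 12; y_4 = 10; z_4 = 9; r_4 = 2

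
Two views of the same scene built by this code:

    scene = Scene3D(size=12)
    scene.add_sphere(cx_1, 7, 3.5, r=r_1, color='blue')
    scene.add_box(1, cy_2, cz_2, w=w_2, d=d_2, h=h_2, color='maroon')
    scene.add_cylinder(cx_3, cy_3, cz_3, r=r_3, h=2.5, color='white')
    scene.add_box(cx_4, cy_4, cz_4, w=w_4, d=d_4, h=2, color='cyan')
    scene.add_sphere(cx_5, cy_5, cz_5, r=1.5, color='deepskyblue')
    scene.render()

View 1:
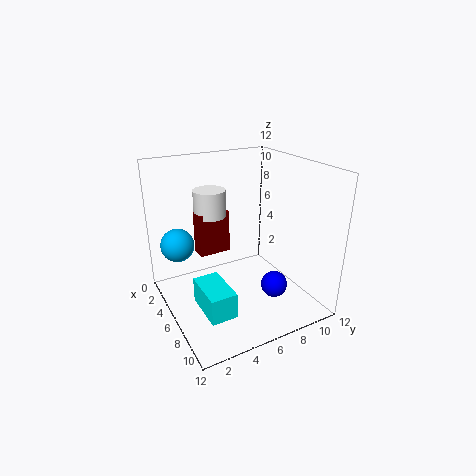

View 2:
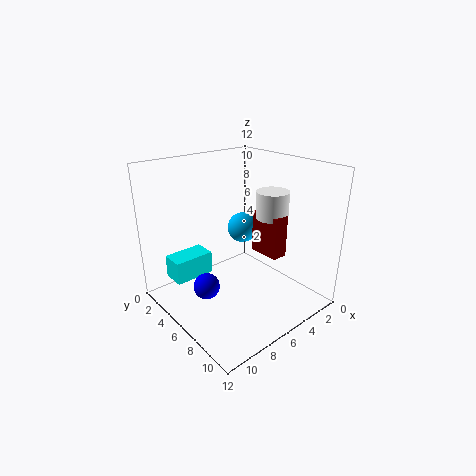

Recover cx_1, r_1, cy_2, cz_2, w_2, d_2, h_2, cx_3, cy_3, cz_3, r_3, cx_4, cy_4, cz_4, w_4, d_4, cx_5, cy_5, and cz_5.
cx_1 = 10; r_1 = 1; cy_2 = 4; cz_2 = 3; w_2 = 1.5; d_2 = 3; h_2 = 4; cx_3 = 1.5; cy_3 = 5.5; cz_3 = 6.5; r_3 = 1.5; cx_4 = 7; cy_4 = 1.5; cz_4 = 2; w_4 = 3.5; d_4 = 2; cx_5 = 2; cy_5 = 2; cz_5 = 4.5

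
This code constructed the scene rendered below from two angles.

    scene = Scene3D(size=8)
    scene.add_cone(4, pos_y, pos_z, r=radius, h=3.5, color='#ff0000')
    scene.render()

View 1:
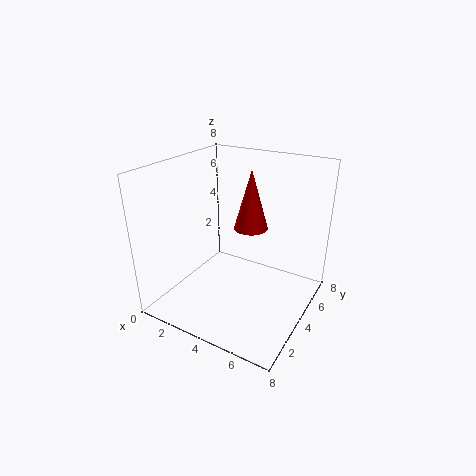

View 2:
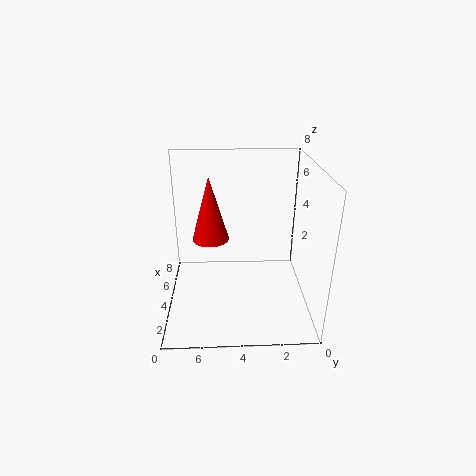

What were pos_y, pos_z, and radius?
pos_y = 5.5
pos_z = 4
radius = 1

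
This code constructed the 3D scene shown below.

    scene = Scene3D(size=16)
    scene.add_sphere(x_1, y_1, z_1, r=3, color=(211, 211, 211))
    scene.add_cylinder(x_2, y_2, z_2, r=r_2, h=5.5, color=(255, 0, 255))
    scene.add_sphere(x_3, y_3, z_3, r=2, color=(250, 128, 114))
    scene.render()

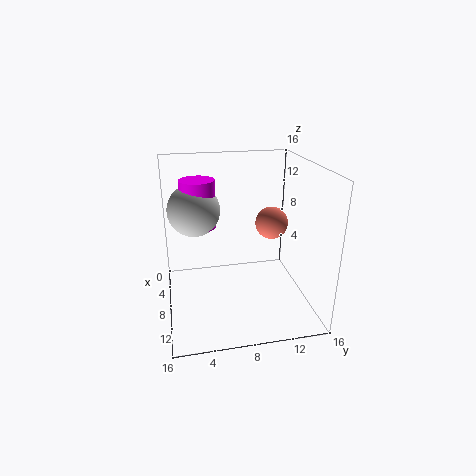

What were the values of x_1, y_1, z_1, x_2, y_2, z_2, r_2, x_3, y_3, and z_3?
x_1 = 5; y_1 = 3.5; z_1 = 10.5; x_2 = 5; y_2 = 4; z_2 = 8.5; r_2 = 2; x_3 = 4.5; y_3 = 13; z_3 = 8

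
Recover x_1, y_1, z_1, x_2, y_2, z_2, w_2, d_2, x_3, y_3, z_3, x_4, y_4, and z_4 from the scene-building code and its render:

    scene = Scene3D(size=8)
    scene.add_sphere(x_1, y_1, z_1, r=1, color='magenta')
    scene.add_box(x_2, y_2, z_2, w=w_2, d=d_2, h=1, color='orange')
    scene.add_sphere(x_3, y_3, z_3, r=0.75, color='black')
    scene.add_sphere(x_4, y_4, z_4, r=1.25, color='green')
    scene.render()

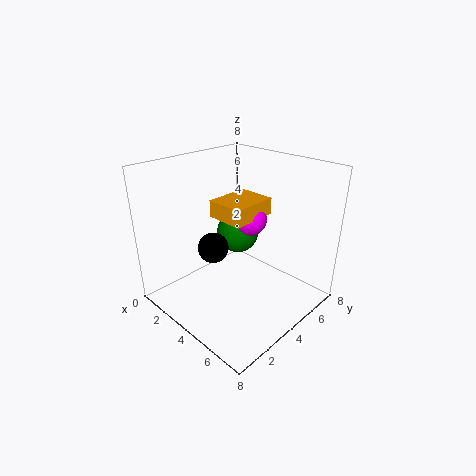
x_1 = 3.5
y_1 = 5.5
z_1 = 4.5
x_2 = 2
y_2 = 3.75
z_2 = 4.75
w_2 = 2.25
d_2 = 2.75
x_3 = 4.5
y_3 = 1.75
z_3 = 4.5
x_4 = 2.75
y_4 = 5.25
z_4 = 3.5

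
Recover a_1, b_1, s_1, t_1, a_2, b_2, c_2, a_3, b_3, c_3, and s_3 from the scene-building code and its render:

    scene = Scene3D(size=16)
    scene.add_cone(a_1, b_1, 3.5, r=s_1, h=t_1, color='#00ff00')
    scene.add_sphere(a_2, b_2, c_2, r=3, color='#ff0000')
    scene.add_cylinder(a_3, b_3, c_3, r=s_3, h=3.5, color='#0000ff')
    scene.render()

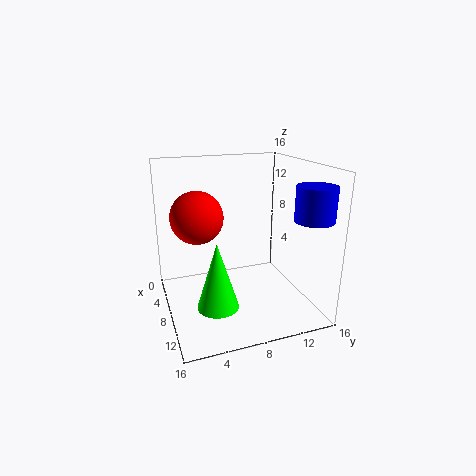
a_1 = 13.5, b_1 = 4, s_1 = 2, t_1 = 6.5, a_2 = 5.5, b_2 = 4, c_2 = 10, a_3 = 13.5, b_3 = 14, c_3 = 11, s_3 = 2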